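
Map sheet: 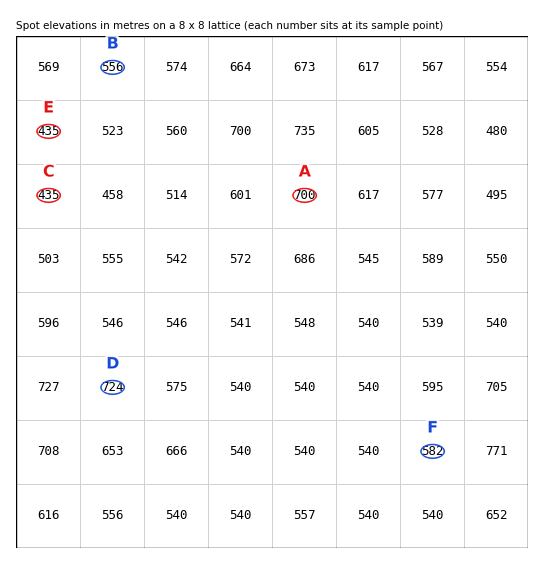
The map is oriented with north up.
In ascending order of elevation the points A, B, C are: C B A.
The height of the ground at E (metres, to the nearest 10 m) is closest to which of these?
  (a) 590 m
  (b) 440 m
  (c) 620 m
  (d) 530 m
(b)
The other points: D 720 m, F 580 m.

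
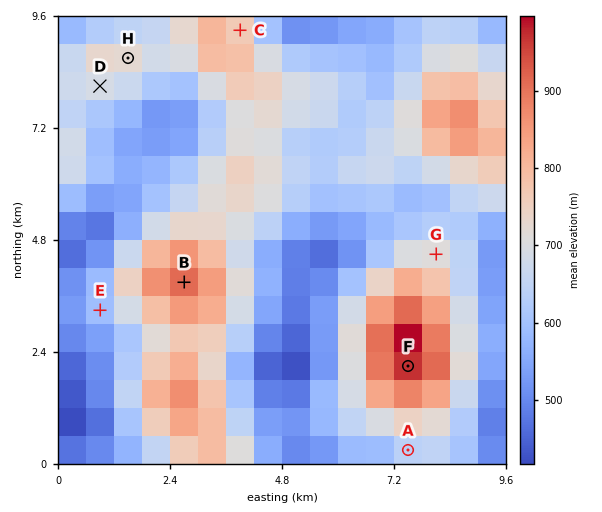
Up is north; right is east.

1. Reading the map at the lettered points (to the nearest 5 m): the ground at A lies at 640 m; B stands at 925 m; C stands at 770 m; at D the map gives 695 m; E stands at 595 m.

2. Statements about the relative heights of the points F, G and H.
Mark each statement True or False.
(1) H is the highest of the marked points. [False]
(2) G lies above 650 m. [True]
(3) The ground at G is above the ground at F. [False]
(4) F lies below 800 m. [False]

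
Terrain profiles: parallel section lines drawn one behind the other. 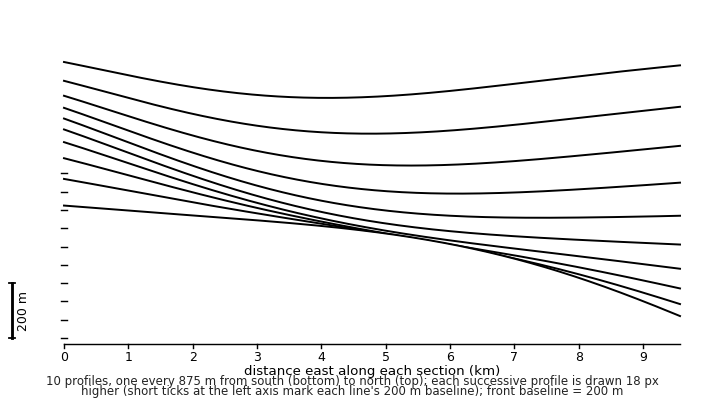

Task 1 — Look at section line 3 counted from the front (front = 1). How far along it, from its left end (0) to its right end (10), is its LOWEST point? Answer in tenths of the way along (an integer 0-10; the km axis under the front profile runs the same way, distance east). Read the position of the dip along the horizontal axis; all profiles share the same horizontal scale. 10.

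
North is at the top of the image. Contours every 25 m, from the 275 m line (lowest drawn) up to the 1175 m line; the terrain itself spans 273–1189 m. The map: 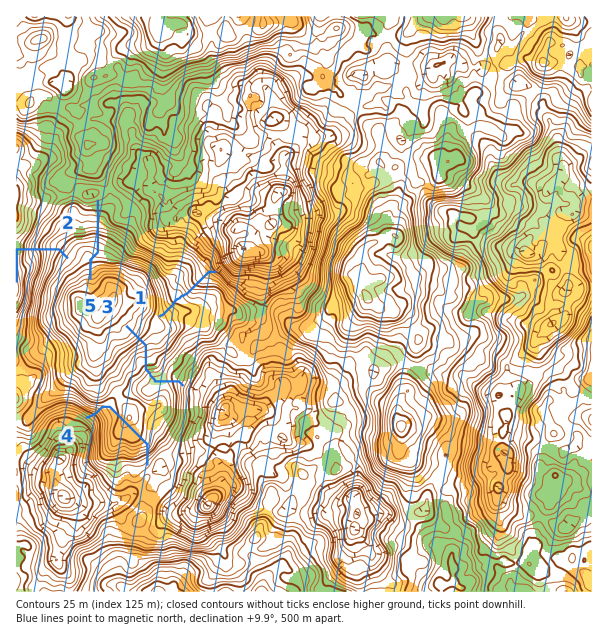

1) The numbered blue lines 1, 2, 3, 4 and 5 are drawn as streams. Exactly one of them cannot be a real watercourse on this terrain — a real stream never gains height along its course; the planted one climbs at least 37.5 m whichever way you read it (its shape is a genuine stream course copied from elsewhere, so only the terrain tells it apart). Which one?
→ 4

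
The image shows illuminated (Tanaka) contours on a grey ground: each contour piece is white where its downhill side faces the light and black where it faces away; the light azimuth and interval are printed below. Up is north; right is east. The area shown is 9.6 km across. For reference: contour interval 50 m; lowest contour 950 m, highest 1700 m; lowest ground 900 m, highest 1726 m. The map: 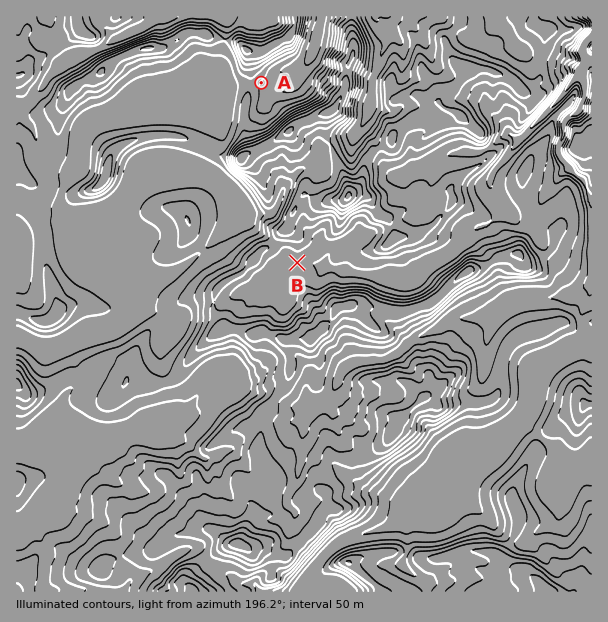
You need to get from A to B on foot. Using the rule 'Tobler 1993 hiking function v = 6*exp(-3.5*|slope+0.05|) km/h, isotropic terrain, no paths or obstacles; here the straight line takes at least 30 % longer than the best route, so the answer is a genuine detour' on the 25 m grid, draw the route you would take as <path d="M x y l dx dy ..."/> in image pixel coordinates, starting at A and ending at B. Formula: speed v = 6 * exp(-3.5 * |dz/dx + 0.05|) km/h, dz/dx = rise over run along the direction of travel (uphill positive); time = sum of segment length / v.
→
<path d="M261 83l-37 73 0 3 4 9 26 26 1 3 2 1 4 9 6 6 2 3-3 3-2 3 0 3 9 17 9 4 6 6 2 3 7 8"/>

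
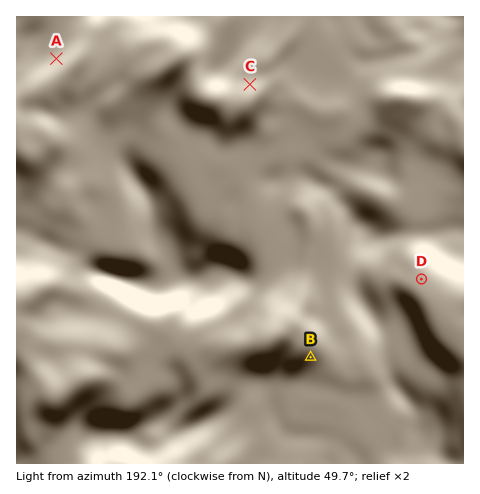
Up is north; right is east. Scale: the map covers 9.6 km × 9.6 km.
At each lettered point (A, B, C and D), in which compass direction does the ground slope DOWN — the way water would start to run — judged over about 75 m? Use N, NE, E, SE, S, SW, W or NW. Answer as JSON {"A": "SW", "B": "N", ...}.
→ {"A": "SE", "B": "NW", "C": "S", "D": "SE"}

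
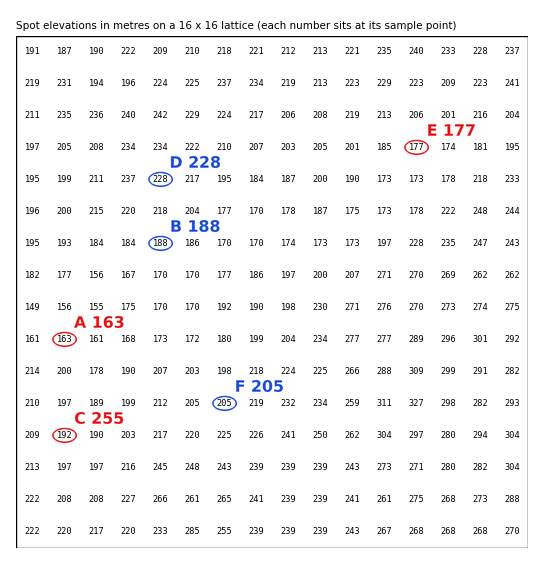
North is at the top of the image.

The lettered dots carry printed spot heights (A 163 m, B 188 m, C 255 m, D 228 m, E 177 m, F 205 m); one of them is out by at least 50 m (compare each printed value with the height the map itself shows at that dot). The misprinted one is C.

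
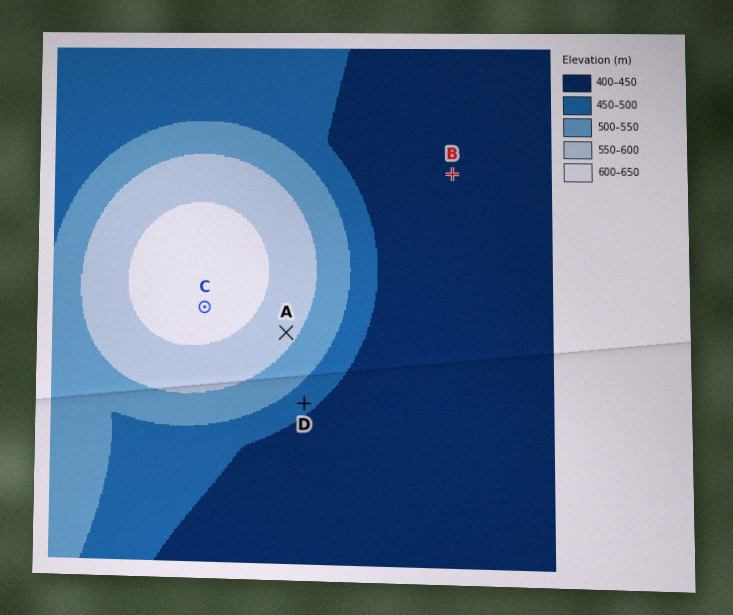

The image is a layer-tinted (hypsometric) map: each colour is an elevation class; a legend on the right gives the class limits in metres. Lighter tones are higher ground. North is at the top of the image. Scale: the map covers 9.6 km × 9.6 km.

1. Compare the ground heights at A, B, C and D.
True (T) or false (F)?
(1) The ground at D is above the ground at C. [F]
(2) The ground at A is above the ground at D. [T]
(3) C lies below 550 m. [F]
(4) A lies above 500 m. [T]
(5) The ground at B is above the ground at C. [F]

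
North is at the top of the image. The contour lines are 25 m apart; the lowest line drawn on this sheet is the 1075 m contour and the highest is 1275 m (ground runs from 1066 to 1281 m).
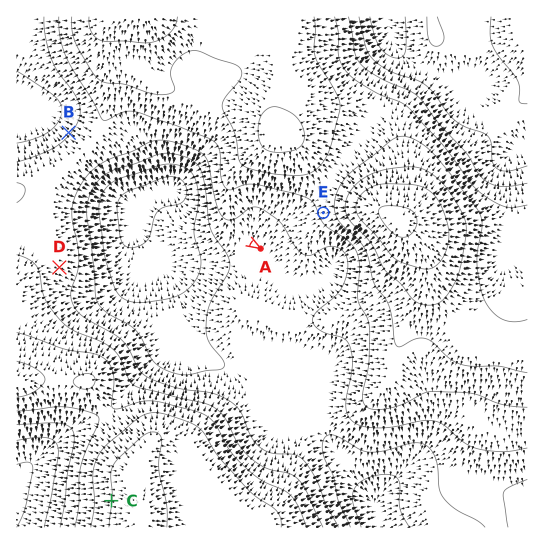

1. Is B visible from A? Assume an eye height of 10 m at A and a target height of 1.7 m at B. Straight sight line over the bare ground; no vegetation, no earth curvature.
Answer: no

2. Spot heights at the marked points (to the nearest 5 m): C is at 1250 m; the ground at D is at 1165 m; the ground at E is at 1180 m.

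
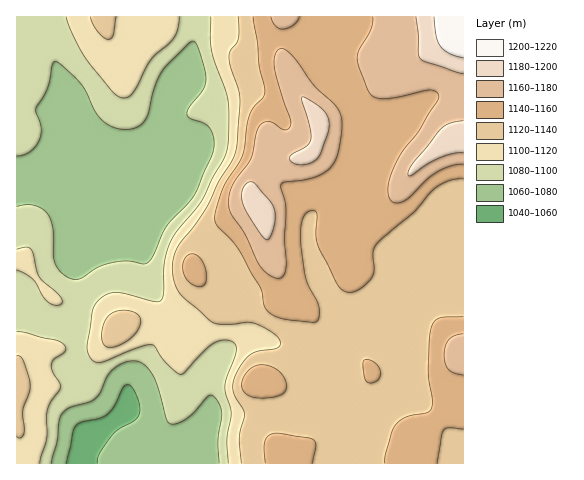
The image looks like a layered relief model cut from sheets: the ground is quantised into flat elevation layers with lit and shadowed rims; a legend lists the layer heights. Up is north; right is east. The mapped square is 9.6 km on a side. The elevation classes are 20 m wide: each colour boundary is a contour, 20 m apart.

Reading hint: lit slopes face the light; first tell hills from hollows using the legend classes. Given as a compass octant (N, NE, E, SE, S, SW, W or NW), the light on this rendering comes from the NW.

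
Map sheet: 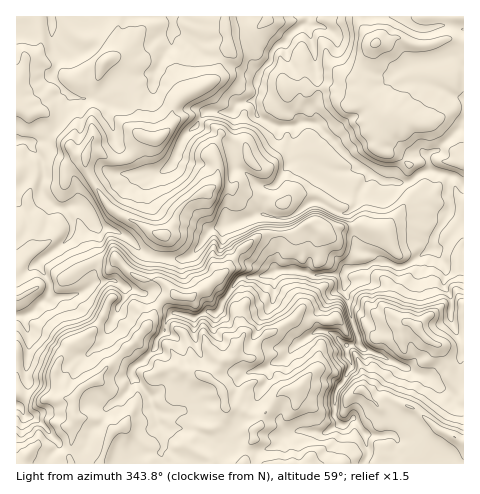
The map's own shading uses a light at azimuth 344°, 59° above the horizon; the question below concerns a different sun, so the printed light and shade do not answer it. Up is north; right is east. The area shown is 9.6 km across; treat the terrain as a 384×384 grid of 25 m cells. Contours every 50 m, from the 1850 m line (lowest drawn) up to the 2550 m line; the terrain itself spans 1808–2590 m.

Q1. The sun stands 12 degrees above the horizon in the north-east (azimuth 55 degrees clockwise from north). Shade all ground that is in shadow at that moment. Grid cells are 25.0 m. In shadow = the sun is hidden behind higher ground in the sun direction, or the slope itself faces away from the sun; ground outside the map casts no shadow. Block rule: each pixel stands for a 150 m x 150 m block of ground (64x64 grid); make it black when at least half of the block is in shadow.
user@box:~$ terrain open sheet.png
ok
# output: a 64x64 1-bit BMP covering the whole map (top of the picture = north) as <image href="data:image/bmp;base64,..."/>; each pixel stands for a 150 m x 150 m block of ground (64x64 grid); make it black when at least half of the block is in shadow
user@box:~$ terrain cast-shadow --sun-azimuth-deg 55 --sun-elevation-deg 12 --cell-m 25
<image width="64" height="64" href="data:image/bmp;base64,Qk0+AgAAAAAAAD4AAAAoAAAAQAAAAEAAAAABAAEAAAAAAAACAAATCwAAEwsAAAIAAAAAAAAA////AAAAAAAAAAAAAAAAAAAAAAAAACADAgAAAAAAIA8GAAAAAAAgDg4AAAAAAHA4HAAAAAAD4CDwAAAAAAfAAPgAAAAABsAA/AAAAAAG4ADwAAAIAAZAAHAAMAAAAgAAeABgAAADAAB4AMAAAAEAAHgAAAAAAYDAOAAQAAABj4A8AAAAAAE/YBwAHCAAAf7wDgAIZAAD5uAAAIdgAA7GgAAABkAAHswDACAAAgAB4AMAcAPOAAHgAwA4B9YAAdADADgCEgABgAIOecAABAAABgx/yAAAAAAEDH+AAAAAMAAIPwAQA/gAAAAeADAF4A4EAAwAMAQgHAQADHwwAAAYAAAI/BAAAAAAABvwAAAAAAAAf+AAAAAAAAD/gAAAAAAAAf4AAAgAAAAB+AAAAAAAAAX4AAAAAAACDPAAAAAAAAAM4AAAAAAAAA7gAAAwAAcAD8ABAOAB9x8fwAHAwAH/Hh/AAeGAA/wQDwAAwAAD8AAGAAAAAAfgIAADAAAAD8AAAGMAOAAfwACAQgAwDj+AAIAAAAAYfwAAAAAAADA+AAAAAAAAIBwAAAAAAAAMGAAAAAAAADgIAAACAAAAEAAAAAAAAAAQGAAAABAAAAAYAAAAAAAACBMAAAAAAAAAM8AAAAAAAAA3wAAAAAAAACfAAAAAAAAAB4AAAAAAAAAPgAAAAAAAAAMAAA=="/>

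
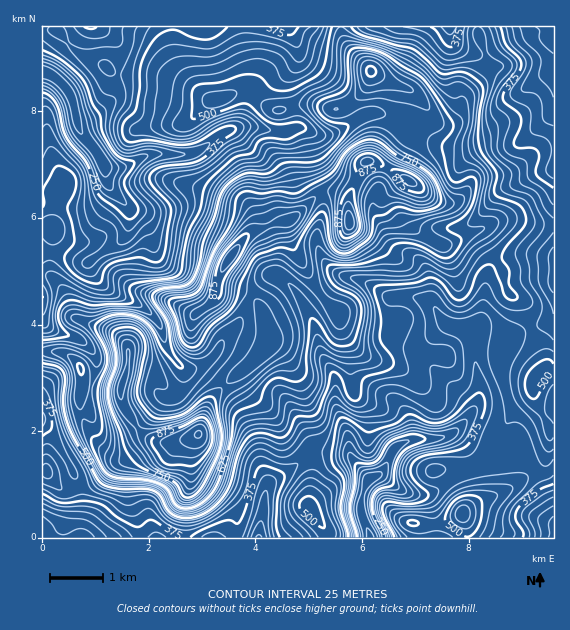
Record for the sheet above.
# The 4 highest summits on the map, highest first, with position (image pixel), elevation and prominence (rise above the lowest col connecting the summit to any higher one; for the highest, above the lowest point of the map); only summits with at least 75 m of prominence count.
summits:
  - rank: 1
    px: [199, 435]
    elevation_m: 953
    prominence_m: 824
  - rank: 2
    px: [349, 221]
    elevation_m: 942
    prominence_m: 220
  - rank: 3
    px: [231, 256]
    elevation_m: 917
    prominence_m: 121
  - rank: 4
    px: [371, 71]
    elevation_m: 757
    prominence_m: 97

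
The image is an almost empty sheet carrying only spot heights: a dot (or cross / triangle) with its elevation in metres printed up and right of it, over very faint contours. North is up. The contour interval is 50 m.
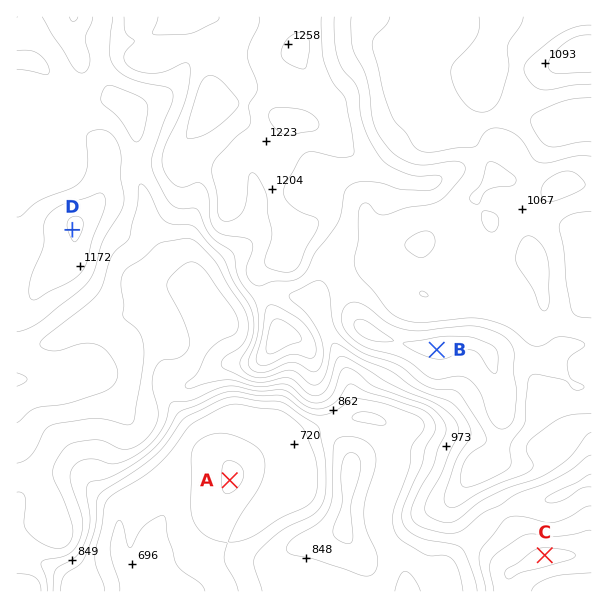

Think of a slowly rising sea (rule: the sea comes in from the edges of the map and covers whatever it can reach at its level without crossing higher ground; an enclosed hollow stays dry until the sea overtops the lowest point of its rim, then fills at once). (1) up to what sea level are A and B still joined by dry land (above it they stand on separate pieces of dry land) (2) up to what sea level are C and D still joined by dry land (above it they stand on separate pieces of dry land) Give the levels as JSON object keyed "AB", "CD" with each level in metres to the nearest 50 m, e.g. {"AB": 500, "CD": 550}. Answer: {"AB": 750, "CD": 950}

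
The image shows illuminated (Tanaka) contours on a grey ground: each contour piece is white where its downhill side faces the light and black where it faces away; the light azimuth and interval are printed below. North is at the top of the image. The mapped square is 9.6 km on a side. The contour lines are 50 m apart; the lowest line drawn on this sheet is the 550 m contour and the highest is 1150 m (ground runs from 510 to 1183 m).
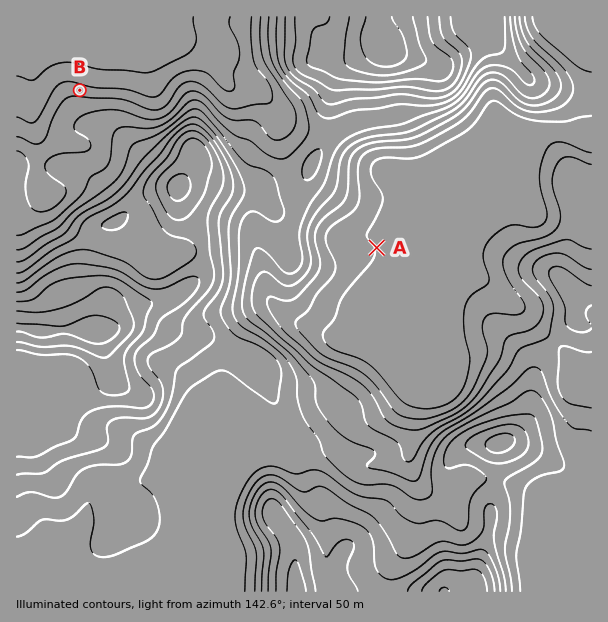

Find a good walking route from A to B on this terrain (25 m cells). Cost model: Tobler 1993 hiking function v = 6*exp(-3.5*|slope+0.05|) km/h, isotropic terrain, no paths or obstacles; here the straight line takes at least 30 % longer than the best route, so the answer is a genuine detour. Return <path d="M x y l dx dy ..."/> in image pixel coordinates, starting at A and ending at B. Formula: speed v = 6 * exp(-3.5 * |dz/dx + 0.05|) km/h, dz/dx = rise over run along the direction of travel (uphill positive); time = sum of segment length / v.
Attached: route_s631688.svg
<path d="M377 248l-36-36-36-18-30-30-6-3-23-23-12-6-33-33-6-3-6 0-6 3-12 12-9 5-10 0-36-18-21 0-15-8"/>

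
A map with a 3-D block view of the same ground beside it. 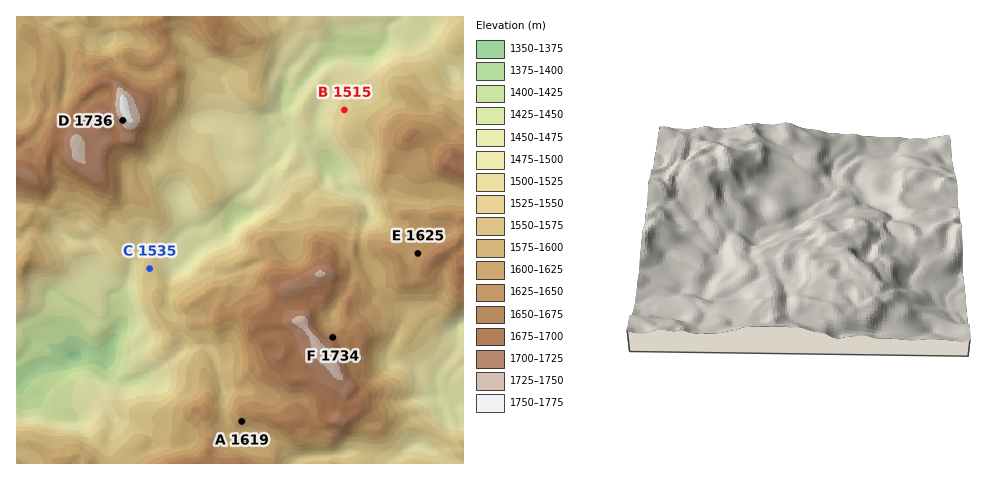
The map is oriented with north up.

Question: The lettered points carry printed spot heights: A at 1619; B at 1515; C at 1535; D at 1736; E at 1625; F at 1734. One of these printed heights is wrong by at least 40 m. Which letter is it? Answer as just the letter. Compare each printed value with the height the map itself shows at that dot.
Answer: F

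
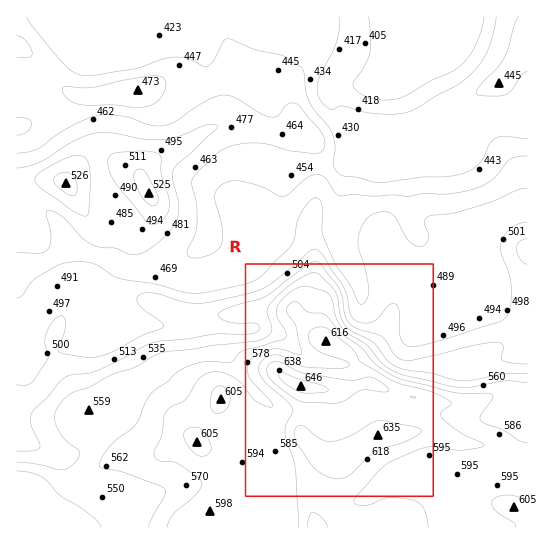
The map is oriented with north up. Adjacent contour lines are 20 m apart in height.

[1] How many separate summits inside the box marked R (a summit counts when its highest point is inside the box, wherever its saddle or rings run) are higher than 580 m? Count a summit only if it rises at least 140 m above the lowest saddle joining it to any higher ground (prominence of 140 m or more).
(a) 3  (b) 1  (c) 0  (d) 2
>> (b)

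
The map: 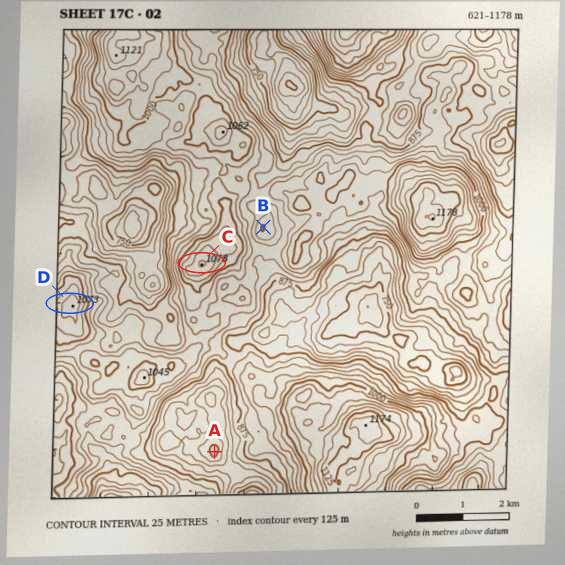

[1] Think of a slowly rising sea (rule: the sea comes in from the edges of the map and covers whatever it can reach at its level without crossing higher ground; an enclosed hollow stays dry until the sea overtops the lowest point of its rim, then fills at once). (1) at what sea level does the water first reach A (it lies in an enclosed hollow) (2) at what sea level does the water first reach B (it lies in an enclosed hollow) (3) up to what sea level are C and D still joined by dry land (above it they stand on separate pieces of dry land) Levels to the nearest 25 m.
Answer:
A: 825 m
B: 925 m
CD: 950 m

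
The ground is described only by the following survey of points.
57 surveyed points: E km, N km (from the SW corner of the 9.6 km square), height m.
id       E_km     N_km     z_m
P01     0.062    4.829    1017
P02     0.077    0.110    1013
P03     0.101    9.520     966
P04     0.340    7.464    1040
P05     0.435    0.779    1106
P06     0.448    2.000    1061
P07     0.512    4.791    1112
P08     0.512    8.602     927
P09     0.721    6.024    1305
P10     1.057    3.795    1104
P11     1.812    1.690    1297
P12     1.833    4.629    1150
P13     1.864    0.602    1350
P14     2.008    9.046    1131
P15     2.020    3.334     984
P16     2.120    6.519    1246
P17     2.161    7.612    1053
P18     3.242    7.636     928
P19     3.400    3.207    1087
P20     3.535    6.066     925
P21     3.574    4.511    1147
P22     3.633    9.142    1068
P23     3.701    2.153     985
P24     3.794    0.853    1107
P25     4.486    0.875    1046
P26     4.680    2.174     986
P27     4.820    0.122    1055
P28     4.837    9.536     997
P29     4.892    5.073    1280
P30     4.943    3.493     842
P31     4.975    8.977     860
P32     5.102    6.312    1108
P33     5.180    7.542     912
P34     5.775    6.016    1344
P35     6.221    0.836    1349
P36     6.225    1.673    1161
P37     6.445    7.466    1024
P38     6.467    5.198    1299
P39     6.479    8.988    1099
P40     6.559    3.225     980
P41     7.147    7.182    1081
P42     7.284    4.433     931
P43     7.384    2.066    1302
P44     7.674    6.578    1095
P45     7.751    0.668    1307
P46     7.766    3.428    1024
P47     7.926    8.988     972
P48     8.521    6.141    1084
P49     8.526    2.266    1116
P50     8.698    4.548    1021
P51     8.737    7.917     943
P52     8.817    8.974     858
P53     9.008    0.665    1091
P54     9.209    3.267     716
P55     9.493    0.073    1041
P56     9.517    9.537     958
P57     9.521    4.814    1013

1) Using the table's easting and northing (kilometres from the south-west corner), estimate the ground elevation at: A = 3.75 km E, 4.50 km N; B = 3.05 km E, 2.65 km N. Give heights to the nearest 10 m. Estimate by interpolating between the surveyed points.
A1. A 1140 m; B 1100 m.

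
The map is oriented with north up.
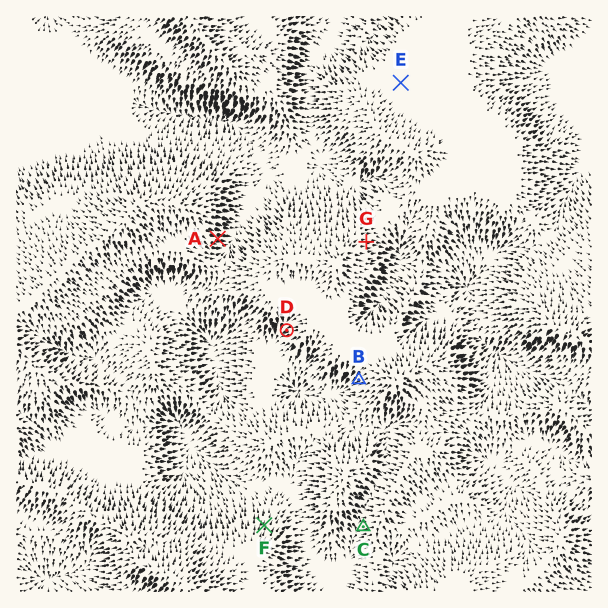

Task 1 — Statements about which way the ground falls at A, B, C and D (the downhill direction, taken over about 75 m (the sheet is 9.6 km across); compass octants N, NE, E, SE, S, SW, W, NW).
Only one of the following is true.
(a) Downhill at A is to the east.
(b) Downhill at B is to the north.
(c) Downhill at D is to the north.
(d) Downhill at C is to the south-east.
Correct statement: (a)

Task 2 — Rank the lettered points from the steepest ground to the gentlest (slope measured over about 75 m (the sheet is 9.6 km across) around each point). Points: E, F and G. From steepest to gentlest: F G E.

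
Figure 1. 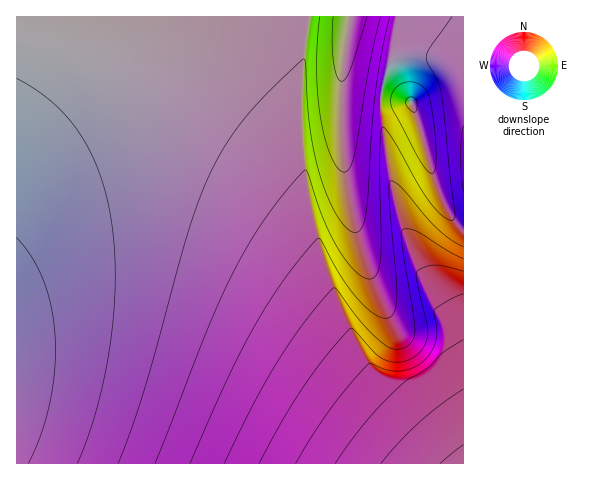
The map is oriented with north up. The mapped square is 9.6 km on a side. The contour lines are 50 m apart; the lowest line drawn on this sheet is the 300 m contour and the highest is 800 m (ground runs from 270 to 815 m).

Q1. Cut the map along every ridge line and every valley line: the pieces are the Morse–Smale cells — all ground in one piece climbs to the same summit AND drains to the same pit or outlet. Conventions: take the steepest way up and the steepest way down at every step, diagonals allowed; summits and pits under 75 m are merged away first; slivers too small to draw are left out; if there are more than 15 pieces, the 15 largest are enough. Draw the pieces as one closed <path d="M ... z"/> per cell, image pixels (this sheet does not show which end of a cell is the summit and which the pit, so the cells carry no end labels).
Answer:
<path d="M308 16l-292 1 1 447 440-1-90-100-23-47-20-53-15-62-7-54-1-58z"/><path d="M463 16l-154 0-5 30-3 43 1 58 7 54 15 62 20 53 26 51 46 49 42 48 6-1 0-122-42-69-14-30-10-33-9-36-8-57 0-22 8-27 6-5 11-5 21-1 11 2 17 8 8 7z"/><path d="M427 56l-25 2-13 9-8 27 1 31 11 65 15 52 14 30 41 68 1-266-9-8-14-7z"/>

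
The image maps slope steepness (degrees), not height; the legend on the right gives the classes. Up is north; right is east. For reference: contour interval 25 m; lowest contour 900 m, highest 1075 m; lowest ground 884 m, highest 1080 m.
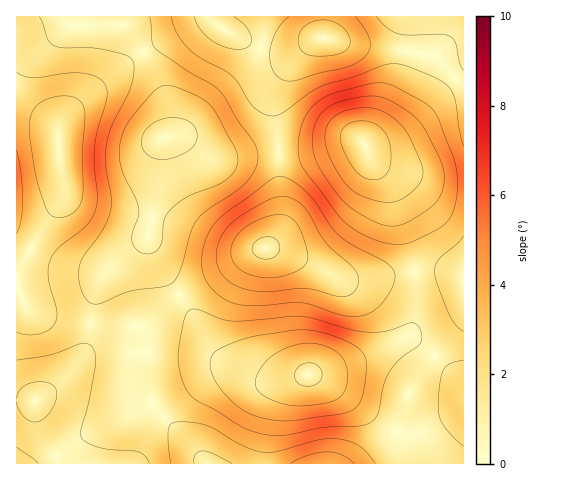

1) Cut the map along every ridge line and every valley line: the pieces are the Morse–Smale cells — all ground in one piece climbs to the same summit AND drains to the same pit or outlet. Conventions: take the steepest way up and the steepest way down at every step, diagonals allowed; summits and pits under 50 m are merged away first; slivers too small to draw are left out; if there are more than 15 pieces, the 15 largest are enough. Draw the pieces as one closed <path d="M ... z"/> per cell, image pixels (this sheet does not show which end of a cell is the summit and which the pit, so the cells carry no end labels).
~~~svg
<path d="M180 296l-36 30-29 0-24-3-4 21-9 19-22 23-21 16 3 21 6 15 18 26 402-1 0-78-31-31-16-12-5-3-9 0-34 17-50 17-35 6-21-1-43-21-14-16-11-23z"/><path d="M122 16l-106 1 0 101 29 5 10 6 3 4 5 63-41 68-6 16 0 5 2 1 6 18 7 6 17 7 42 6 6-32 9-17 12-13 26-19 6-7 12-57 1-38 7-8 0-20-8-28-18-32-14-21-7-6z"/><path d="M463 16l-249 0-1 4 4 5 15 10 34 14 22 1 28-10-26 26-8 10-6 13-2 24 5 39 30-1 37-9 12-1 7 4 3 9 7 8 13 7 52 17 23 3z"/><path d="M270 248l-7 0-14 6-68 41 25 46 14 16 36 18 14 4 14 0 43-8 42-15 34-17 9 0 21 15 31 30 0-106-2-2-21-6-24 0-46 8-24 2-10-3-35-17z"/><path d="M358 141l-12 1-37 9-31 2 3 68-7 18-7 9 35 12 35 17 10 3 24-2 46-8 24 0 17 4 5 3 1-88-24-3-52-17-13-7-7-8-3-9z"/><path d="M213 16l-91 1 0 8 7 6 14 21 21 42 5 18 0 20-4 5 18 1 20 14 15 6 60-6 0-11-4-28 0-14 3-14 13-19 26-26-28 10-22-1-17-6-25-13-10-8z"/><path d="M180 137l-15 0-3 3-1 38-13 58 3 13 10 18 19 29 69-42 17-6 8-9 7-18-3-69-60 6-15-6-15-11z"/><path d="M25 119l-9 0 1 161 5-16 41-68-5-63-3-4-10-6z"/><path d="M18 286l-2 0 0 113 19 2 21-15 22-23 10-22 3-18-43-6-17-7-7-6z"/><path d="M147 238l-30 23-15 17-8 21-3 21 1 4 52 2 35-29-18-30z"/><path d="M25 400l-9 0 0 63 45 1-21-34-5-28z"/>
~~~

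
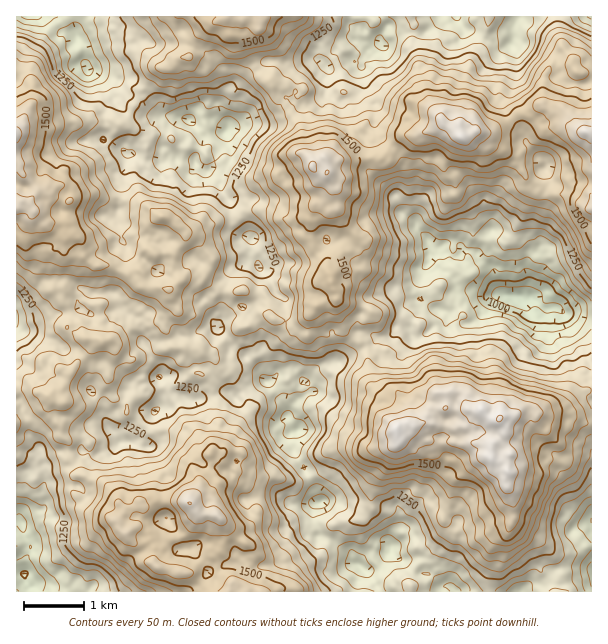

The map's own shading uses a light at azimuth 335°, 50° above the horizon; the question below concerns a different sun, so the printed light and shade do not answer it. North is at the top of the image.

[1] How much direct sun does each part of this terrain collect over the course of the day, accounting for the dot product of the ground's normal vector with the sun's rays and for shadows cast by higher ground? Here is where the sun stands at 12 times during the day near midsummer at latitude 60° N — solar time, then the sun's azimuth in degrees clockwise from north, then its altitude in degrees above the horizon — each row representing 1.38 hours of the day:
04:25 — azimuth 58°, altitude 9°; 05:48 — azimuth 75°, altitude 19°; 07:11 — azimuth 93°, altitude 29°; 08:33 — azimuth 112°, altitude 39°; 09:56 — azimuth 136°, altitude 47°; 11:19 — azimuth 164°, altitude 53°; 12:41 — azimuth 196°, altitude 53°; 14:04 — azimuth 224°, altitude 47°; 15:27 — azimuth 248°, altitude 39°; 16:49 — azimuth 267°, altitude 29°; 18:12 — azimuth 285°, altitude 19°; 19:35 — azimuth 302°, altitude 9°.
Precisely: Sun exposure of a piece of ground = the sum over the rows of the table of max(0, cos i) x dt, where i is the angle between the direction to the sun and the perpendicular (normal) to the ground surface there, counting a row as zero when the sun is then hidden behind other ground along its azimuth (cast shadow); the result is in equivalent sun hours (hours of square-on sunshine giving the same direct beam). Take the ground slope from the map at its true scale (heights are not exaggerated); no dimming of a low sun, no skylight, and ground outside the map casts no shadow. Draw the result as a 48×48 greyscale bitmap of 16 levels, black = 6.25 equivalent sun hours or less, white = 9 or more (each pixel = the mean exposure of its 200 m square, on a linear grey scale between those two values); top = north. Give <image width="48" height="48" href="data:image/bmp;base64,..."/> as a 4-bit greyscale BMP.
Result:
<image width="48" height="48" href="data:image/bmp;base64,Qk32BAAAAAAAAHYAAAAoAAAAMAAAADAAAAABAAQAAAAAAIAEAAATCwAAEwsAABAAAAAAAAAAAAAAABEREQAiIiIAMzMzAERERABVVVUAZmZmAHd3dwCIiIgAmZmZAKqqqgC7u7sAzMzMAN3d3QDu7u4A////AHu8y6ve3e7sqsqJuGV3aM3Jq83e7cuZia3s3c3d7u3MyWh2VFmUaah5ze3u7e3LutzN7d3dy6mc7c3bqKyZzZec3t7u7u7t3bq93t7e3Mu83d6piGeb3Zmt7t7u7t3brIzMvN3t3Lzt7thnlore7M2q3t3d3tyoeKzKrM3bx1zu7am8iKve7N2s3bzMzcyryty825nN26zsxke2JUFovbzd3M3N3czM3e7Myme7zcvLp3mUiod8zL3NvMy97tzM3u3MvLmGR2R6u93M3L3t3u3dzNzd3d3N3dzNzaZXiZeJqd3Mg67d7u3d3M3u3czd7dzMyYVYdoqq3c2lBc3d3d3N7t3u27m93cu9ysuGU1ab3cpiJ6zczt7u7d3My5vNzNzO3cy73bmIdnVEZkWqeM3e3dzM3L3szc3tzLrN3MqnZ3aJqJiZipzd7d3d3N7c3q3t3t3dt3ZYiIvNrduZqpV6zc3szd3cyr3u3M3c3cqHqIu87LpoqomZvMypmaqqiN28uK3Lzd3dy9qM7bnLqry7rNuIZRIUjLq83d3dyJvu3tyL3N26mGEkZUUzQAA3m5rMzd3e7d3d3dvdzeyVeVQzQxAVEUZXq7m4jO3sze7u3Kze7e3KqrujJEaZiKVkaVeb3u7arczMrN3O7u7t26l0EjVmemeYWIm925iM7u3ame7e3d7dzdq8hoZVY0eGiL3Kuqu73d7tyrzdvO3u3dzJqrx2QgZkWd3dzNy93e3M7dy5it3uyYmpq7dgAEeKy93u3bnO7u3N3u3Gms3cuHq83JhkaZm93e7Nzd3e3L3eyph6u83L3cy5i6u73szd3e7u7u7dy7vN2UBJuZzM3dy5iLqs3s3d3e7u7suqvt282onMu7m73N3diHmt7szN3e7e3dqKy83tp4m93dus3cy5irvM3rqsze7t7Kmrzc3cl5i93dzd26hnvd3KnLvMze7d2DeJze2qqszd7e3tqHZ63d3MvM3d3e3Ly7uru5ZId73arN7ty5arrd3dze3d3szd3d3LgyBnVrury83d3XnNrezN3u7tqqzNyYiYZVmGWt3e3d7duovNvNze3dusqOu5mYmoermambvczd7bq93t7s3u3LVszcuHaKyou6rN2Veb3c3Mzeze7d7e7YmM3Mu3JHmr3c3cuYd4q5mnm7vu3O3u7Kzd3dzKqavt3dy6h4YwE1Zli63u7d3ty77u7ry83u3tyqhbmphmRUVHuqmazsu6vd3duqvKmMuru7q7zcrd2YJHeIi7vKp1je3cqIu6hYqc3e3c3dzO3KqrqYnMl2hFdpzKdndmRFi83e3d7dzu3cq8qZZHVUFIpRZ1iKlAAAeqzu7e7d3dy1dVR5VHhnY1dUes3LlVNqvM3d7t3e25qHqphFRJUlmGMjXNy3RJrN3dt5vLzu7d28y8yFZjVlaJgxKMunRIq93Mqaq97u3e3dzKrKqoiqabuXV6dAJ7vdzM3dzO7u7t3u3czcy7mJm9y7hTADWc7szN7e7tzu3d7ty83d3cu6zd3LplVQ=="/>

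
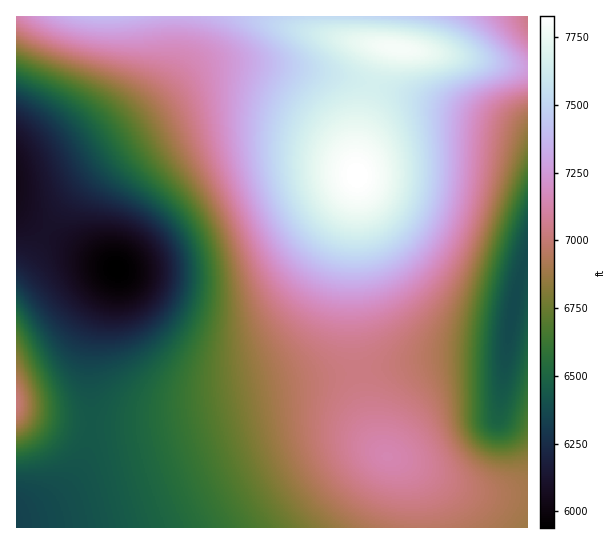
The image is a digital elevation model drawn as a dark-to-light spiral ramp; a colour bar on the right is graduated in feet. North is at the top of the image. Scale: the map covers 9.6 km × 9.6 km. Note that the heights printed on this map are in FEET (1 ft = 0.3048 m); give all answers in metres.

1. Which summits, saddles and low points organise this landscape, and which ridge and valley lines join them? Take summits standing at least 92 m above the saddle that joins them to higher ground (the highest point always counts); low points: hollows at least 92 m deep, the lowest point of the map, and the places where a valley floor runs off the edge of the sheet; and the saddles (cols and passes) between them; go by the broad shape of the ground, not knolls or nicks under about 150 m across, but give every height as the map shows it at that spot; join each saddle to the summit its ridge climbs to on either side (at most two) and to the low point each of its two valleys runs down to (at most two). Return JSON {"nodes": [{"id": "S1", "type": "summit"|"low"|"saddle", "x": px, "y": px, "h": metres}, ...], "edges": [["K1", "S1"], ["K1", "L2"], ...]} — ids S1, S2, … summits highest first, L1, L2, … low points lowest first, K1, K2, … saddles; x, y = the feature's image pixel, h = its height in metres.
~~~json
{"nodes": [
{"id": "S1", "type": "summit", "x": 357, "y": 175, "h": 2386},
{"id": "S2", "type": "summit", "x": 17, "y": 405, "h": 2139},
{"id": "L1", "type": "low", "x": 117, "y": 269, "h": 1810},
{"id": "L2", "type": "low", "x": 513, "y": 311, "h": 1942},
{"id": "K1", "type": "saddle", "x": 422, "y": 527, "h": 2123},
{"id": "K2", "type": "saddle", "x": 91, "y": 426, "h": 1963}],
"edges": [["K1", "S1"], ["K1", "L1"], ["K1", "L2"], ["K2", "S1"], ["K2", "S2"], ["K2", "L1"]]}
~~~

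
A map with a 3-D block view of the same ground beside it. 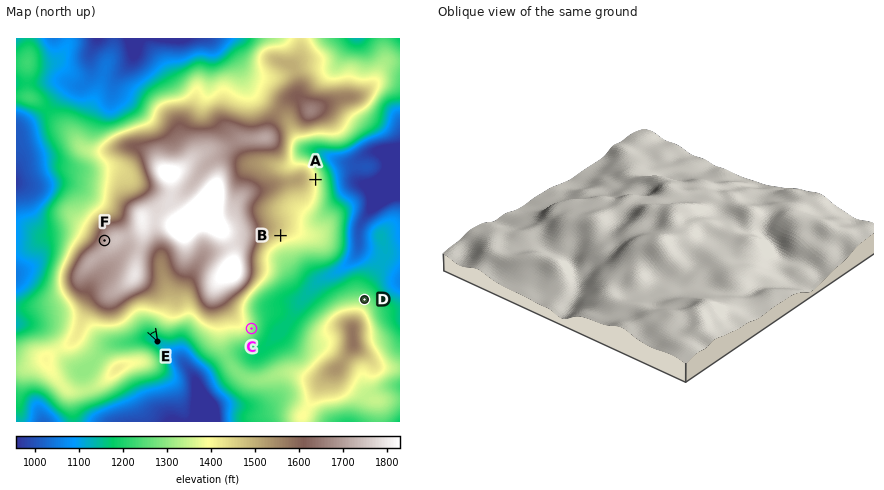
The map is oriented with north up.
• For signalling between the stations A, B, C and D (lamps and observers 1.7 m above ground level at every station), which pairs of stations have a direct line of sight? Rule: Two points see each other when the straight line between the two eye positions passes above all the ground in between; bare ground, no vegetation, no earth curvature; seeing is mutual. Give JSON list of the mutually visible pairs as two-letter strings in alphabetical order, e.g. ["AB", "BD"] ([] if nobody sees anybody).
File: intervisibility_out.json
["AD", "BC", "BD"]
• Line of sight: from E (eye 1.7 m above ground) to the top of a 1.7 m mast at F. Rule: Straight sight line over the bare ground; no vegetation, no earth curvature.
no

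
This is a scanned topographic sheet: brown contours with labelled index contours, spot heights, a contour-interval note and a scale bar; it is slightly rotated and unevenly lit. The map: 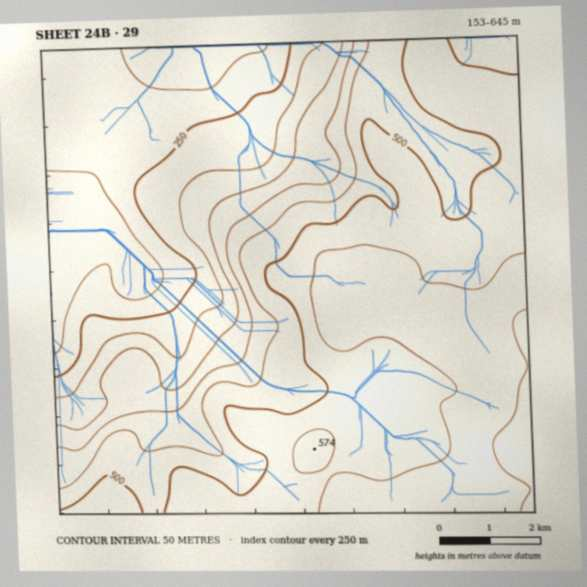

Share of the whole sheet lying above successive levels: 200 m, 93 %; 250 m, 81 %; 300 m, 74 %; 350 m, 68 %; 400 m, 61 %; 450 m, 56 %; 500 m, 41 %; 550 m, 17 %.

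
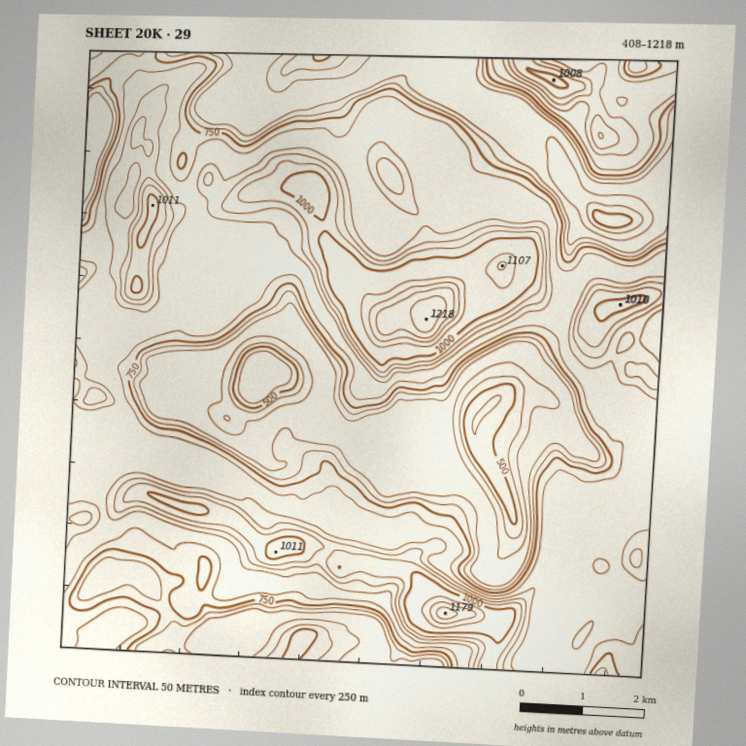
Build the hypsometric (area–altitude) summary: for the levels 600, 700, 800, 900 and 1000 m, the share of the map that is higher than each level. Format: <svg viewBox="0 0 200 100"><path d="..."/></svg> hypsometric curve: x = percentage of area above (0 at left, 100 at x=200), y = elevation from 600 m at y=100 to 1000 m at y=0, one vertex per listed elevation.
<svg viewBox="0 0 200 100"><path d="M185 100l-44-25-27-25-80-25-20-25"/></svg>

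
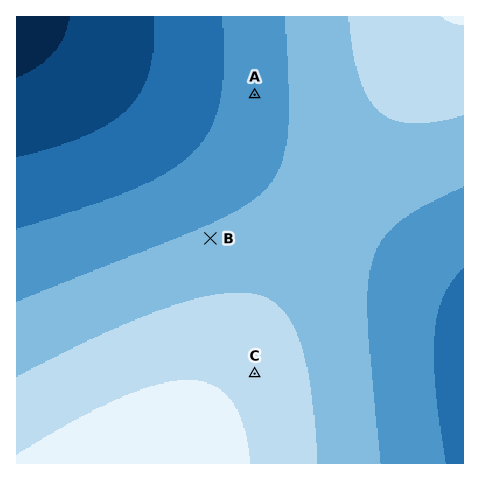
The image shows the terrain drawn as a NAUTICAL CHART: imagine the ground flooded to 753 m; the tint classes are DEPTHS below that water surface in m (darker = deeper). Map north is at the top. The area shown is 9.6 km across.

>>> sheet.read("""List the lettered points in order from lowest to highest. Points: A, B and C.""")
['A', 'B', 'C']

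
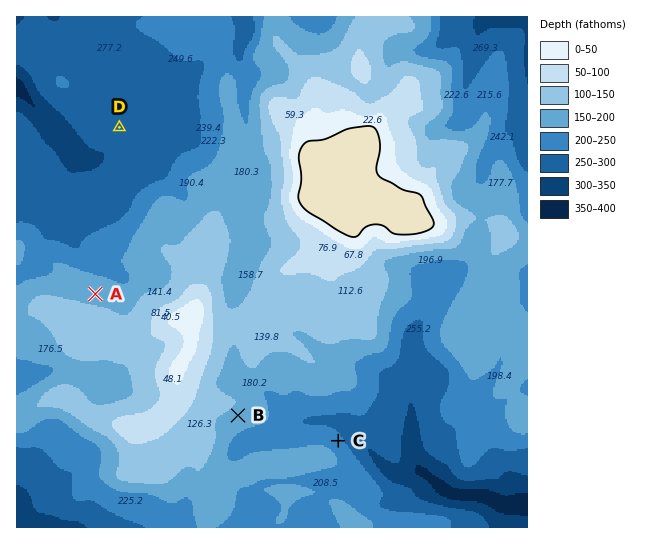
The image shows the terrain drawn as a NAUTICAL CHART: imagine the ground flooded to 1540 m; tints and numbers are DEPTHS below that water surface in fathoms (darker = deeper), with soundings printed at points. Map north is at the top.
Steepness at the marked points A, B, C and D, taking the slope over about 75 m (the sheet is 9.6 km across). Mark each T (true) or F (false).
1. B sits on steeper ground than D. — T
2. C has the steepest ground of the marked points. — T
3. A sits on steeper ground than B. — F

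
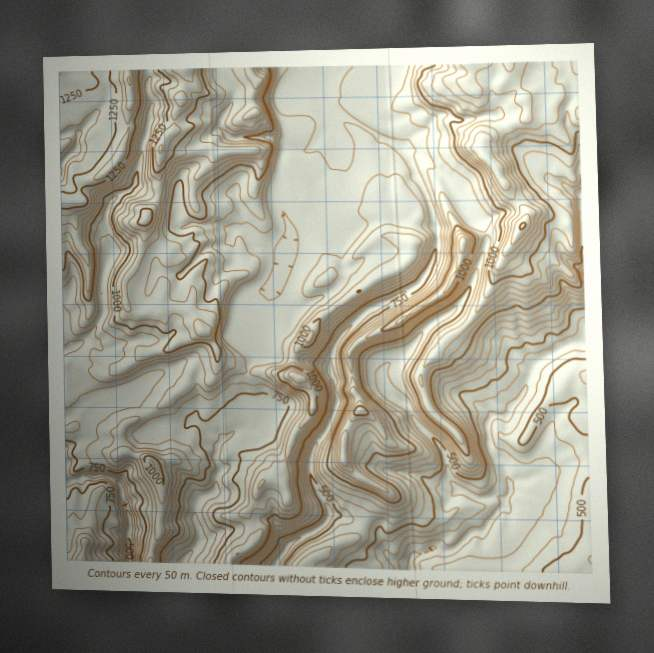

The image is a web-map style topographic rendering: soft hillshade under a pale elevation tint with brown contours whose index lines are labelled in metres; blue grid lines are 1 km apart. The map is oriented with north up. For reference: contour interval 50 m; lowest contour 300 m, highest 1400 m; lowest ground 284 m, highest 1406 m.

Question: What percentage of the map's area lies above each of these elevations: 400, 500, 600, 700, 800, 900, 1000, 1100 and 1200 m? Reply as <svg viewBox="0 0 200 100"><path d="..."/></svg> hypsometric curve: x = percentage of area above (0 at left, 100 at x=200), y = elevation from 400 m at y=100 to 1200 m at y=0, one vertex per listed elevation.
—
<svg viewBox="0 0 200 100"><path d="M193 100l-15-12-12-13-14-13-28-12-51-12-26-13-19-13-16-12"/></svg>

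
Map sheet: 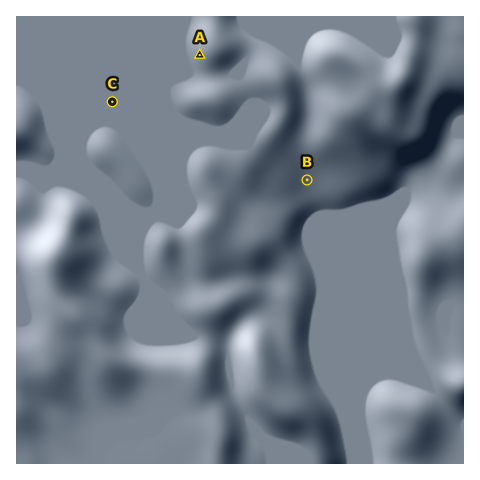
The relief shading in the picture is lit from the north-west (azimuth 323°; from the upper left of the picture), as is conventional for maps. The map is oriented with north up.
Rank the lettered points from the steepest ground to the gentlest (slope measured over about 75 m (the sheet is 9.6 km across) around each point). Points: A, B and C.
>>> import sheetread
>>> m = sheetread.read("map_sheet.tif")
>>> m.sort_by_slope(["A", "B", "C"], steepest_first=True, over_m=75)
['A', 'B', 'C']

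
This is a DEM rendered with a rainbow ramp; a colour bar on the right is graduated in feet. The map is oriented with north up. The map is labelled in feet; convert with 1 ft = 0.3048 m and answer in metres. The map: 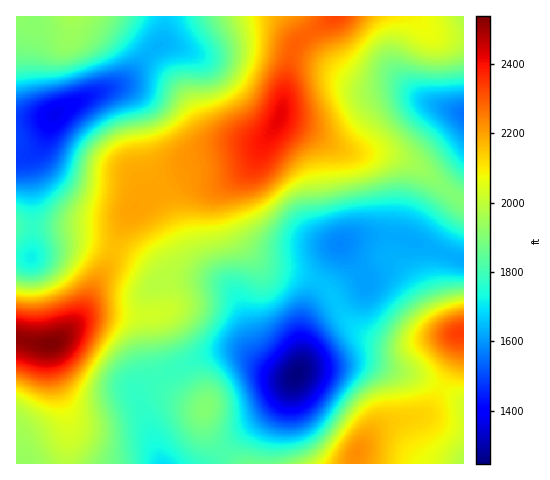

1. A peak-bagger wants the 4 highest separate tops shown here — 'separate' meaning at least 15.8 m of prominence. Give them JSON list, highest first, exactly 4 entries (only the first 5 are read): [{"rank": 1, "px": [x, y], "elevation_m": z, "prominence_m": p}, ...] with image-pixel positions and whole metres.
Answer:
[{"rank": 1, "px": [50, 343], "elevation_m": 773, "prominence_m": 393}, {"rank": 2, "px": [280, 116], "elevation_m": 737, "prominence_m": 79}, {"rank": 3, "px": [357, 453], "elevation_m": 678, "prominence_m": 44}, {"rank": 4, "px": [206, 407], "elevation_m": 581, "prominence_m": 27}]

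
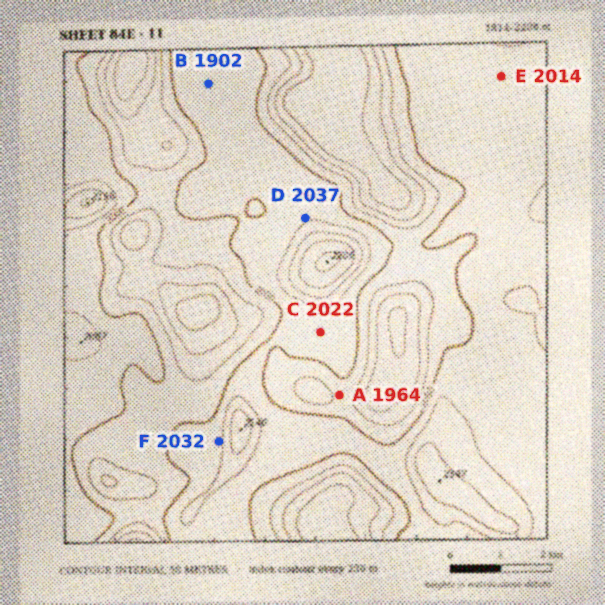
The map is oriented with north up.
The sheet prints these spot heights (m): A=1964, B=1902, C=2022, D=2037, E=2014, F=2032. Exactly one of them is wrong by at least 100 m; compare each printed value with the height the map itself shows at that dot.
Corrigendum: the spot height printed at B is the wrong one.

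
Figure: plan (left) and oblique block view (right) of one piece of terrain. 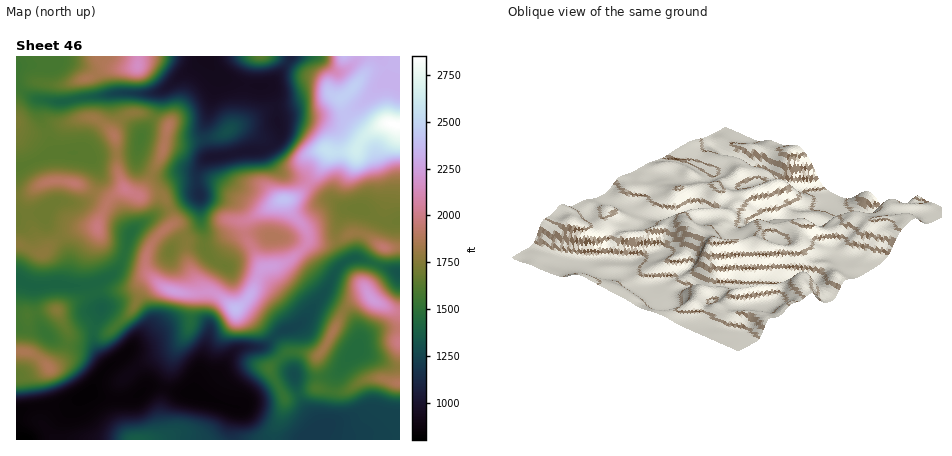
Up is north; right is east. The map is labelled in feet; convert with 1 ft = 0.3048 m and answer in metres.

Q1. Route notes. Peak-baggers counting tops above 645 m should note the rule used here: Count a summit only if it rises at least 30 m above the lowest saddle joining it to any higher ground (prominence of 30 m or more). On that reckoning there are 4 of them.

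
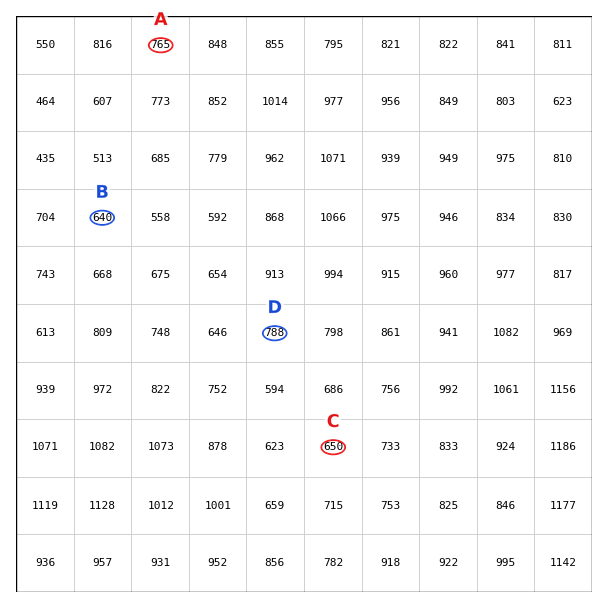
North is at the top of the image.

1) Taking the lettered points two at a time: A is above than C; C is below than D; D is above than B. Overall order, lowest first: B C A D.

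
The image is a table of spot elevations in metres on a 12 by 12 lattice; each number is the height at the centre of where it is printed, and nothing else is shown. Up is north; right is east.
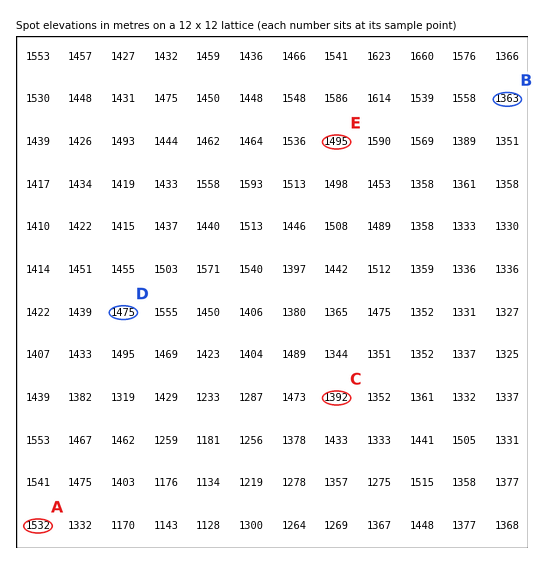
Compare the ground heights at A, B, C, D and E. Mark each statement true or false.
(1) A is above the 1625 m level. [false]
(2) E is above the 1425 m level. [true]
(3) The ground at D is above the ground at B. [true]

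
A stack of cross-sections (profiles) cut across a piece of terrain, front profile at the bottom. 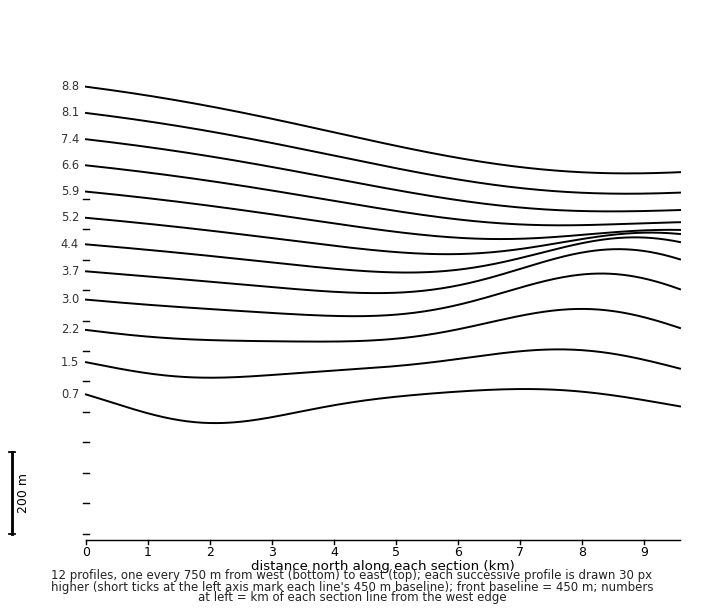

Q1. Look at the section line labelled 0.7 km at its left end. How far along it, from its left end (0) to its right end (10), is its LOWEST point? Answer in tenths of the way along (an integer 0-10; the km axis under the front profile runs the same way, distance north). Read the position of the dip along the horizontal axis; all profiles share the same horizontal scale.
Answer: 2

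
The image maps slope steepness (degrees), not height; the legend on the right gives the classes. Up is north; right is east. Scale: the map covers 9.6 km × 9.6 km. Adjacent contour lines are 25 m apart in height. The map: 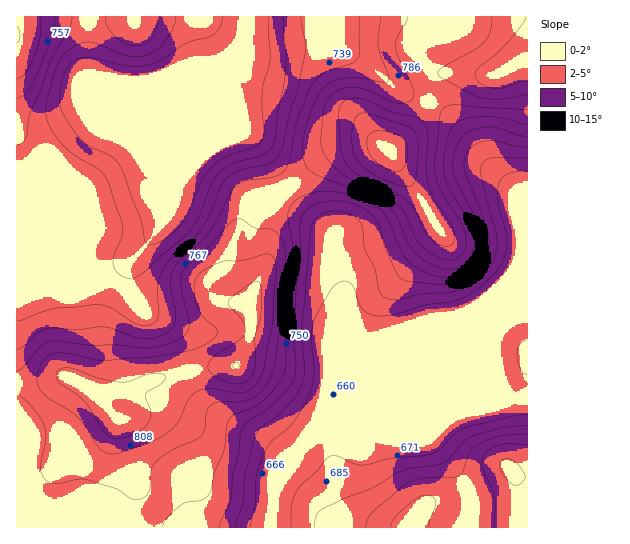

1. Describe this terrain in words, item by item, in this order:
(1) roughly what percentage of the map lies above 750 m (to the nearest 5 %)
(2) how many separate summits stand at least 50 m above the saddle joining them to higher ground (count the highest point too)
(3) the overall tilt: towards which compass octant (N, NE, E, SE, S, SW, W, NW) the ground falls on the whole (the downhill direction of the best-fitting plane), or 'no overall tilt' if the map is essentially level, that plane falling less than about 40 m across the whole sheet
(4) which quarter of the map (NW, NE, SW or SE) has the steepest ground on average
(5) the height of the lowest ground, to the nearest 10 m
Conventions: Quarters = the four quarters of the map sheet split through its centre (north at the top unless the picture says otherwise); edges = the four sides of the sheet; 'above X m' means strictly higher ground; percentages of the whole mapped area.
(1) About 40 % of the map lies above 750 m.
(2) There are 5 summits with 50 m or more of prominence.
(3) There is no overall tilt: the best-fitting plane is nearly level.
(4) The steepest ground, on average, is in the north-east quarter.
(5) About 660 m is the lowest elevation on the sheet.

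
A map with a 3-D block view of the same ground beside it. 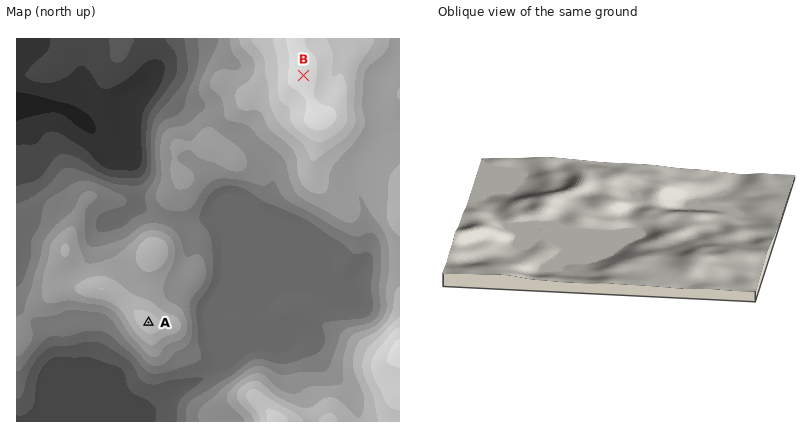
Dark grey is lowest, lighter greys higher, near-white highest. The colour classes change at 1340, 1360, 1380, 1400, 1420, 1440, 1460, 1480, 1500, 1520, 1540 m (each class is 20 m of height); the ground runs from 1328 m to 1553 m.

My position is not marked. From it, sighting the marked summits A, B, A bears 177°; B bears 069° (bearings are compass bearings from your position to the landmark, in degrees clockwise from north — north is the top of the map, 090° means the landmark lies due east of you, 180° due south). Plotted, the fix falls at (139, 139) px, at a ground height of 1355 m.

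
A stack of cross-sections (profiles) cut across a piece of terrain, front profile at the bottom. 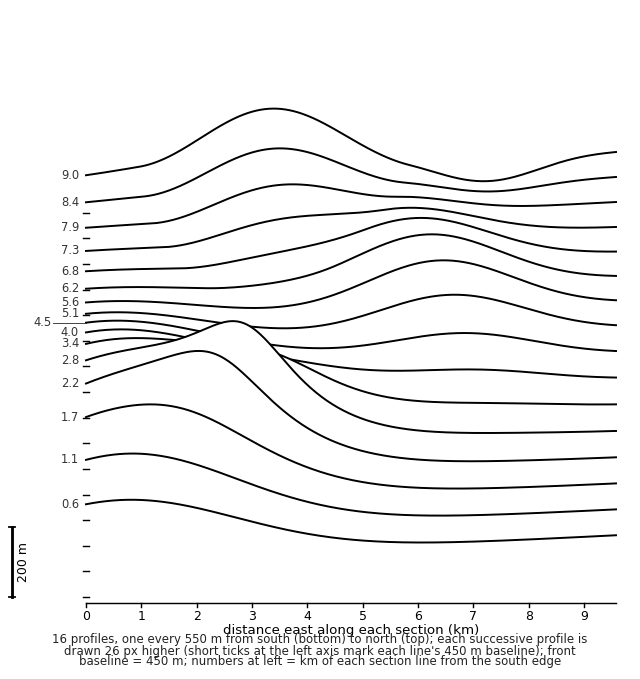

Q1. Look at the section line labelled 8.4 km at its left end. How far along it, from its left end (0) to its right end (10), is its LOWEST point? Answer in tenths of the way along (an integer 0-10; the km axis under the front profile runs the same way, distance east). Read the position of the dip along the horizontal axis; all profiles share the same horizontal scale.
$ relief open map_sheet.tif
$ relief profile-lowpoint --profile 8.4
0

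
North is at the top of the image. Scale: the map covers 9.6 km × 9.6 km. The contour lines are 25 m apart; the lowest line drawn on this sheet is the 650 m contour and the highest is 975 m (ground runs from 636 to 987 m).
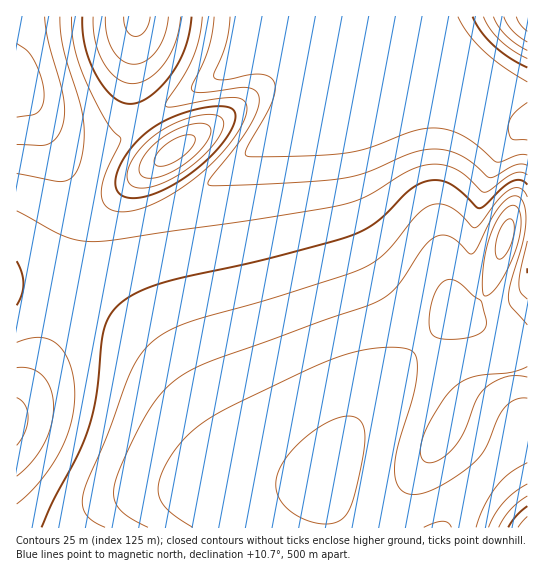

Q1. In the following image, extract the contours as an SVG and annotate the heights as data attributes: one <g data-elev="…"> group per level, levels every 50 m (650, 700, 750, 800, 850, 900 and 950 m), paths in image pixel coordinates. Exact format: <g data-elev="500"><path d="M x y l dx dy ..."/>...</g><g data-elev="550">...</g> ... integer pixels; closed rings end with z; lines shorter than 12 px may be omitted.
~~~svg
<g data-elev="650"><path d="M527 31l-7-6-4-8"/></g><g data-elev="700"><path d="M527 50l-12-7-9-8-8-9-5-9"/></g><g data-elev="750"><path d="M527 68l-18-11-16-12-12-14-8-14"/></g><g data-elev="800"><path d="M17 398l8 7 3 13-3 15-8 12"/><path d="M527 155l-9 0-16 6-5 1-20-17-14-9-16-6-14-2-19 3-43 16-24 6-42 3-58 0-2-2 1-4 24-44 4-11 1-9-4-8-9-4-12 1-25 5-8-1-3-2 0-4 12-31 4-25"/><path d="M45 17l3 25 15 55 2 13-2 13-5 13-9 8-8 2-24-2"/></g><g data-elev="850"><path d="M518 527l9-11"/><path d="M17 342l13-4 11-1 9 3 8 5 7 8 5 12 3 13 2 16-4 29-12 30-20 29-22 22"/><path d="M527 175l-6-3-8 2-23 16-5 2-4-1-16-16-10-6-13-4-15 0-21 7-41 25-24 8-91 15-148 21-19 0-16-4-50-26"/><path d="M72 17l2 28 9 29 22 45 8 11 8 8-2 7-14 30-4 18 2 8 3 5 7 4 9 2 16-3 16-5 19-10 20-14 17-15 15-15 12-16 8-15 2-8-1-6-3-5-5-2-23 1-44 8-5-1 1-5 16-25 10-19 6-19 3-21"/></g><g data-elev="900"><path d="M499 527l11-17 17-14"/><path d="M527 299l-6-7-2-9 8-42"/><path d="M527 197l-3-6-5-3-5 0-5 2-10 9-18 24-6 5-2-1-12-13-11-7-11-3-9 1-13 10-32 39-20 13-19 8-68 22-88 25-20 8-15 9-13 14-11 17-23 64-24 57-2 12 3 10 7 8 13 6"/><path d="M135 187l11 1 15-4 16-8 16-11 15-14 10-13 5-12-1-7-4-3-7-2-18 3-22 8-18 12-15 14-9 16-2 7 1 7 3 4z"/><path d="M93 17l2 25 9 21 13 15 8 4 8 2 8-2 8-4 8-6 8-9 11-21 5-25"/></g><g data-elev="950"><path d="M476 527l8-21 13-20 13-13 17-10"/><path d="M527 398l-12 2-10 7-7 11-13 32-15 16-17 13-18 10-14 5-11 0-7-2-5-6-3-8 0-11 3-22 18-60 1-19-2-12-4-3-6-3-23 0-25 3-26 8-33 15-79 39-22 14-18 17-10 14-7 14-4 13 1 9 2 8 7 8 25 17"/><path d="M447 339l16-1 13-3 8-5 2-7-5-22-8-6-14-12-9-4-7 3-7 8-5 13-2 16 1 10 3 6 5 3z"/><path d="M484 295l2 1 4-2 8-9 9-15 8-19 4-14 2-15-1-11-5-5-5 0-7 5-6 10-7 14-7 32-1 19z"/><path d="M158 166l11-1 13-8 12-12 1-4 0-4-5-2-7 0-17 10-7 6-4 7-1 5z"/><path d="M124 17l0 8 3 6 4 4 4 1 6-1 4-4 3-6 2-8"/></g>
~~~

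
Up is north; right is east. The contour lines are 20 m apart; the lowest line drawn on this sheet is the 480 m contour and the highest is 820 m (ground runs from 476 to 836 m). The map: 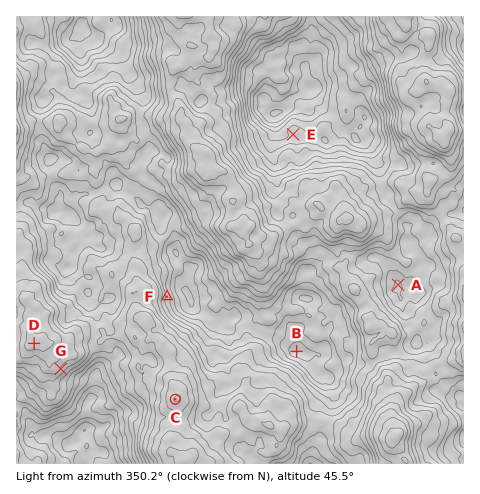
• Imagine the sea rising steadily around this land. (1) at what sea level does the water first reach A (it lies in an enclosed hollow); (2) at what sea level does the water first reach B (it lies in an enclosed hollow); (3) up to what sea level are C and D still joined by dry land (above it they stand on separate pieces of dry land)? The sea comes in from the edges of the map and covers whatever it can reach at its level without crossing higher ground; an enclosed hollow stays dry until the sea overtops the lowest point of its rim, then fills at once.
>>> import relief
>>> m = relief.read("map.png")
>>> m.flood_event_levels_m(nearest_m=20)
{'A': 660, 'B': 640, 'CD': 680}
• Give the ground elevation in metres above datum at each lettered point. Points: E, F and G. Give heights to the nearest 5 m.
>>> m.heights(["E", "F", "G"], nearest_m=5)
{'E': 565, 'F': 615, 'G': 715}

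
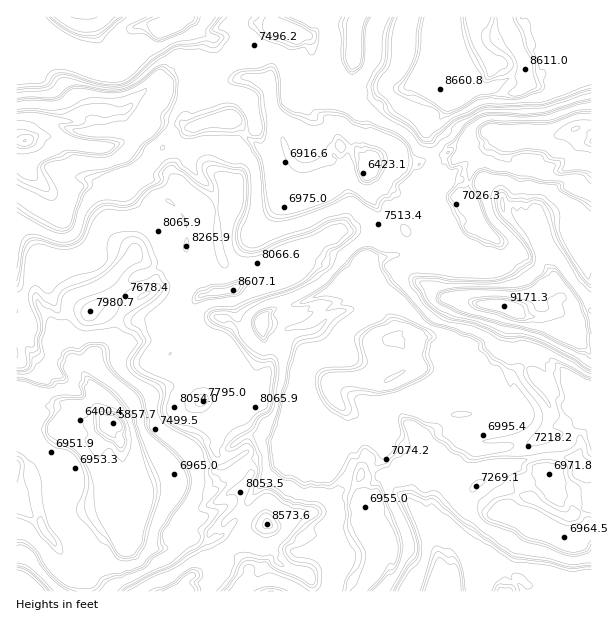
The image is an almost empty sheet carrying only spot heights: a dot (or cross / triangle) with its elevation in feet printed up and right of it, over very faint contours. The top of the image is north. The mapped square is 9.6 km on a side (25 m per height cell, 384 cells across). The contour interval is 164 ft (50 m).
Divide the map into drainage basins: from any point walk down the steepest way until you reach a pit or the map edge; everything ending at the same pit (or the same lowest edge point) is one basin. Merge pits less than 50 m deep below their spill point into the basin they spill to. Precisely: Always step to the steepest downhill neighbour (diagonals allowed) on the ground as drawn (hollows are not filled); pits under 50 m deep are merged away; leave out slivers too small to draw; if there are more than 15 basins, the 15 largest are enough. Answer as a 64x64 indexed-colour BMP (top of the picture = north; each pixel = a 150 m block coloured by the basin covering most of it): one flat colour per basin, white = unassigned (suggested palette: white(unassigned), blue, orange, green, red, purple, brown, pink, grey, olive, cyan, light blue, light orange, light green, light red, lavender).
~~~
<image width="64" height="64" href="data:image/bmp;base64,Qk12CAAAAAAAAHYAAAAoAAAAQAAAAEAAAAABAAQAAAAAAAAIAAATCwAAEwsAABAAAAAAAAAA////ALR3HwAOf/8ALKAsACgn1gC9Z5QAS1aMAMJ34wB/f38AIr28AM++FwDox64AeLv/AIrfmACWmP8A1bDFABEREREREREREd3d3d3d3d3TN3d3d3d3dmZmZmERERERERERERERERERHd3d3d3d3dM3d3d3d3d2ZmZmZmYWZmYRERERERERERERHd3d3d3TMzd3d3d3d3ZmZmZmZmZmZhERERERERERERER3d3d0zMzN3d3d3d3dmZmZmZmZmZmEREREREREREREREd3d3TMzM3d3d3d3d2ZmZmZmZmZmYRERERERERERERERHd3TMzN3d3d3d3dyZmZmZmZmZmZhERERERERERERERER3dMzN3d3d3d3d3JmZmZmZmZmZmERERERERERERERERERIjN3d3d3d3d3ImZmZmZmZmZmYRERERERERERERERESIiInd3d3d3d3ciJmZmZmZmZvZhERERERERERERERERIiIiIid3d3d3ciImZmZmZmb///EREREREREREREREREiIiIiInd3d3ciIiIiZmZm////8RERERERERERERERESIiIiIiJ3d3ciIiIiImb//////xEREREREREREREREREiIiIiIid3dyIiIiIiJv//////ERERERERERERERERESIiIiIiJ3ciIiIiIiIv//////8RERERERERERERERMSIiIiIiIiciIiIiIiIiIi////uxERERERERERERERMzIiIiIiIiIiIiIiIiIiIiIiIiIrEREREREREREREREzMiIiIiIiIiIiIiIiIiIiIiIiIisRERERERERERERERMyIiIiIiIiIiIiIiIiIiIiIisruxEREREREREREREREzIiIiIiIiIiIiIiIiIiIiIiK7u7EREREREREREREAADIiIiIiIiIiIiIiIiIiIiIiIru7sREREREREREREAAAAiIiIiIiIiIiIiIiIiIiIiIiu7uxEREREREREREQAADMESIiIiIiIiIiIiIiIiIiIiK7u7EREREREREREREAAMwREiIiIiIiIiIiIiIiIiIiIru7sRERERERERERERAMzMzCIiIiIiIiIiIiIiIiIiIiu7uxERERERERERERERzMzMIiIiIiIiIiIiIiIiIiIiK7u7ERERERERERERERHMzMwiIiIiIiIiIiIiIiIiIiK7u7sRERERERERERERERzMzMIiIiIiIiIiIiIiIiIiK7u7uxERERERERERERERHMzMwiIiIiIiIiIiIiIiIiIru7uxERERERERERERERE8zMzCIiIiIiIiIiIiIiIiIiu7uxERERERERERERERMzPMzMIiIiIiIiIiIiIiIiIiK7u7EREREREREREREREzM8zMzCIiIiIiIiIiIiIiIiIru7EREREREREREREREzMzzMzMIiIiIiIiIiIiIiIiJEREMzMRERERERERERERMzPMzMIiIiIiIiIiIiIiM0REREQzMzEREREREREREREREczMwiIiIiIiIiIiMzMzRERERDMzMRERERERERERERERE8zCIiIiIiIiIiMzMzNEREREMzMxERERERERERERERETPMIiIiIiIiIiIzMzM0REREMzMzMRERERERERERERERMzUiIiIiIiIiIjMzMzREREQzMzMzEzMRERERERERERMzNVUiIiIiIiIiIzMzRERERDMzMzMzMzEREREREREREzNVVVUiIiIiIiIjMzREREREMzMzMzMzMxEREREREREzNVVVVVUiIiIiIzMzREREREMzMzMzMzMzERERERERETNVVVVVVVVVVVUzMzREREREMzMzMzMzMzMxEzMRERERVVVVVVVVVVVVVTMzREREREREQzRDMzMzMzMzMzEYiIhVVVVVVVVVVVVVMzNEREREREREREMzMzMzMzMzMziIiIVVVVVVVVVVVVUzM0REREREREREQzMzMzMzMzMzM4iIhVVVVVVVVVVVVVMzRERERERERERDMzMzMzMzMzM4iIiIVVVVVVVVVVVVVTNEREREREREREMzMzMzMzMzM4iIiIhVVVVVVVVVVVVVVEREREREREREQzMzMzMzMzMziIiIiFVVVVVVUFVVVVVTRERERERERERDMzMzMzMzMziIiIiIVVVVVVUAVVVVVVREREREREREREMzMzMzMzMzOIiIiIhVVVVVAABVVVVVVEREREREREREQzMzMzMzMzMziIiIiFVVVVUAAFVVVVVURERERERERERDMzMzMzMzMzOIiIiIhVVVVQAABVVVVVREREREREREREMzMzMzMzMzM4iIiIiFVVVVAAAFVVVVVEREREREREREQzMzMzMzMzMzOIiIiIVVVVAAAAVVVVVURERERERERERDMzMzMzMzMzMziIiIhVVVUAAAVVVVVVVEREREREREREMzMzMzMzMzMzM4iIVVVVWqoJmZlVVVVUEUREREREREQzMzMzMzMzMzMzNVVVVVVaqpmZmZmZVREe7u4RFERERDMzMzMzMzMzMzM1VVVVVVqqmZmZmZmZEe7u7u4RREREMzMzMzMwMzMzMzVVVVVVWqqZmZmZmZkR7u7u7hERFBEzMzMwAAADMzMzM1WqpVWqqpmZmZmZmRHu7u7uERERETMzMwAAAAMzMzMzWqqqqqqqmZmZmZmZEe7u7u4RERERMzMAAAAAAzMzMzOqqqqqqqqpmZmZmZmR7u7u4REREREzMAAAAAADMzMzqqqqqqqqqqmZmZmZmZHu7u7hERERETMAAAAAAAAAAzOqqqqqqqqqqZmZmZmZke7u7hERERER"/>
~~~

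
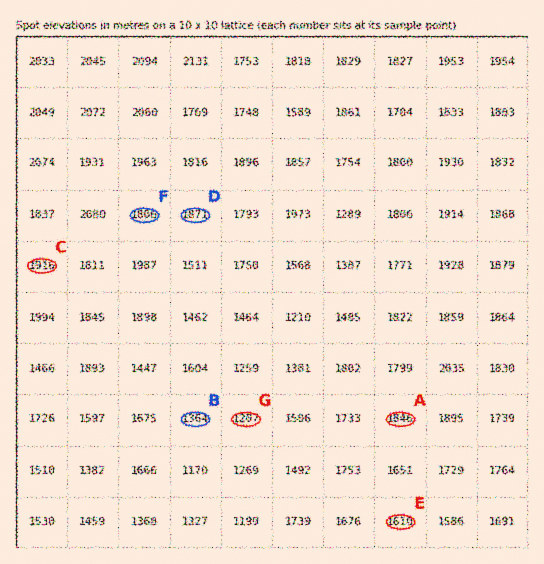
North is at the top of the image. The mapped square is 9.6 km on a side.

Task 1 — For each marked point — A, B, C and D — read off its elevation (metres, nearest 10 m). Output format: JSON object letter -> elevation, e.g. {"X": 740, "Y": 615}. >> {"A": 1850, "B": 1360, "C": 1920, "D": 1870}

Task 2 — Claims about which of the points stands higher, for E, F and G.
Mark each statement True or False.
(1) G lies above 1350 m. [False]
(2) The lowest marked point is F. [False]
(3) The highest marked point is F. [True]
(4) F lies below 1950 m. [True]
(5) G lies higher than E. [False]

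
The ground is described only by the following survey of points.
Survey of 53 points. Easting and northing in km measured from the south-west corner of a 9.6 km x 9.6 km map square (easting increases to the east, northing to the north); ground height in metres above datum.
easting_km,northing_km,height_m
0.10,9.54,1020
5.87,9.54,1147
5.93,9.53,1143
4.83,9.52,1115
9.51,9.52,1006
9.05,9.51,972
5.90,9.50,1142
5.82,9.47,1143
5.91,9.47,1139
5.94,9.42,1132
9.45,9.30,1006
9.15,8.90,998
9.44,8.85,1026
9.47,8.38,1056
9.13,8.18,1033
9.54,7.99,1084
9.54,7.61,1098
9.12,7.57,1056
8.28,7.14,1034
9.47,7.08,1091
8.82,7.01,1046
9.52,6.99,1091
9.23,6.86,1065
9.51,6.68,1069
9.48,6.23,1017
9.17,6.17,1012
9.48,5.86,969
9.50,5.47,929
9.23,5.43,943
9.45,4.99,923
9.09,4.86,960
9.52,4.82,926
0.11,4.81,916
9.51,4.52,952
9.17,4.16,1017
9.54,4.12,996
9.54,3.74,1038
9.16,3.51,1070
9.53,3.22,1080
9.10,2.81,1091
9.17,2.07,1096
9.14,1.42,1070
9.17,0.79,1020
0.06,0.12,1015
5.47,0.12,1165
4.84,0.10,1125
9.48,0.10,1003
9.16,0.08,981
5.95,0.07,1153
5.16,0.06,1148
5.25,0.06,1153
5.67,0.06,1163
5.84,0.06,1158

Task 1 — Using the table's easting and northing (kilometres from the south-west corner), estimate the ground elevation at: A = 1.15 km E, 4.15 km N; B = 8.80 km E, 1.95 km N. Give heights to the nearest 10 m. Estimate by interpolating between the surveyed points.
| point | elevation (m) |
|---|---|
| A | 980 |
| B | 1090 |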